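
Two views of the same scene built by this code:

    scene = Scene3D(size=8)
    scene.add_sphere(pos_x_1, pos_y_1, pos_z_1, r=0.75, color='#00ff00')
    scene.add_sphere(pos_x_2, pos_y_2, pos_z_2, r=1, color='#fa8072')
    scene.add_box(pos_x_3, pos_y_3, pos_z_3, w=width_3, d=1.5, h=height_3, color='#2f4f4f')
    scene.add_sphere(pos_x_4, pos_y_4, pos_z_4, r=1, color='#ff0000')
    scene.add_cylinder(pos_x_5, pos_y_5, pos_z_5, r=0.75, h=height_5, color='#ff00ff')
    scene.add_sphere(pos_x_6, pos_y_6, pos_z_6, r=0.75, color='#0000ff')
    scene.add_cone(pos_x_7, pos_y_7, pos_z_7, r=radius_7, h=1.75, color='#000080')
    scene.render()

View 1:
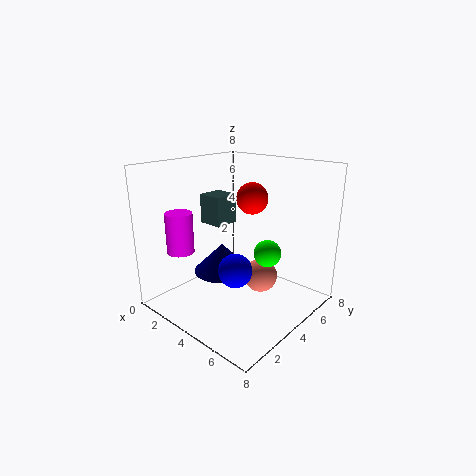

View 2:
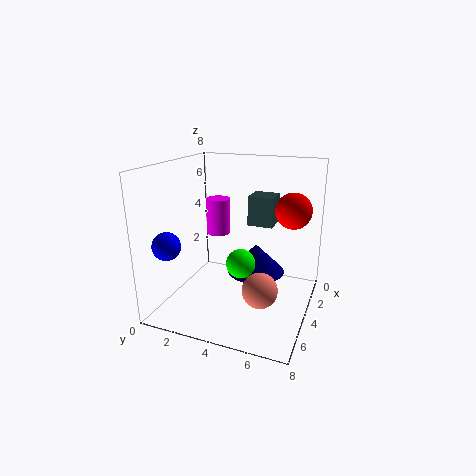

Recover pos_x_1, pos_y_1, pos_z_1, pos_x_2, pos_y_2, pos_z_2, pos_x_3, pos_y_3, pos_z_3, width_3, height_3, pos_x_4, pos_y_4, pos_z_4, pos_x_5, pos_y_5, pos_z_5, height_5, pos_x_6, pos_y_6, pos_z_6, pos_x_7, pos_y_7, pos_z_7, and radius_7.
pos_x_1 = 5.5; pos_y_1 = 4.75; pos_z_1 = 3.25; pos_x_2 = 4.5; pos_y_2 = 5.5; pos_z_2 = 1.25; pos_x_3 = 1; pos_y_3 = 4; pos_z_3 = 4.25; width_3 = 1.5; height_3 = 1.75; pos_x_4 = 2.75; pos_y_4 = 6.75; pos_z_4 = 5.5; pos_x_5 = 1.75; pos_y_5 = 1.75; pos_z_5 = 3.25; height_5 = 2.25; pos_x_6 = 6.5; pos_y_6 = 1; pos_z_6 = 4; pos_x_7 = 2.25; pos_y_7 = 4.5; pos_z_7 = 1.25; radius_7 = 1.75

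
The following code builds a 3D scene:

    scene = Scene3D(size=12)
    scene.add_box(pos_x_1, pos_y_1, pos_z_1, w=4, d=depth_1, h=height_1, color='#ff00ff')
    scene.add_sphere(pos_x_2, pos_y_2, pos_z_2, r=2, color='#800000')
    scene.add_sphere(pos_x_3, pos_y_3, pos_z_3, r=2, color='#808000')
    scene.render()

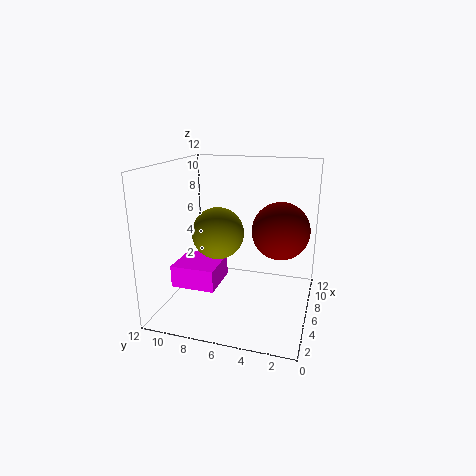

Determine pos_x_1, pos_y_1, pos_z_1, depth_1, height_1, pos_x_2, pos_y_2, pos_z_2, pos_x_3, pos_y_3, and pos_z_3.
pos_x_1 = 5
pos_y_1 = 8
pos_z_1 = 1
depth_1 = 4
height_1 = 2
pos_x_2 = 3
pos_y_2 = 2
pos_z_2 = 8
pos_x_3 = 4
pos_y_3 = 7
pos_z_3 = 7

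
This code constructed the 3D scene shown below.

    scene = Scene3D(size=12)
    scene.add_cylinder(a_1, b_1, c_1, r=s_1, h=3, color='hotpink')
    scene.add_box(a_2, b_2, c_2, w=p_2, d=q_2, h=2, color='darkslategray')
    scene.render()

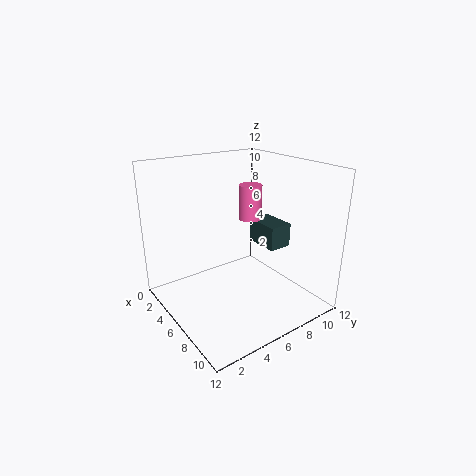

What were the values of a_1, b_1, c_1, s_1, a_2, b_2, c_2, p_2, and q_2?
a_1 = 5; b_1 = 8; c_1 = 7; s_1 = 1; a_2 = 5; b_2 = 8; c_2 = 5; p_2 = 3; q_2 = 2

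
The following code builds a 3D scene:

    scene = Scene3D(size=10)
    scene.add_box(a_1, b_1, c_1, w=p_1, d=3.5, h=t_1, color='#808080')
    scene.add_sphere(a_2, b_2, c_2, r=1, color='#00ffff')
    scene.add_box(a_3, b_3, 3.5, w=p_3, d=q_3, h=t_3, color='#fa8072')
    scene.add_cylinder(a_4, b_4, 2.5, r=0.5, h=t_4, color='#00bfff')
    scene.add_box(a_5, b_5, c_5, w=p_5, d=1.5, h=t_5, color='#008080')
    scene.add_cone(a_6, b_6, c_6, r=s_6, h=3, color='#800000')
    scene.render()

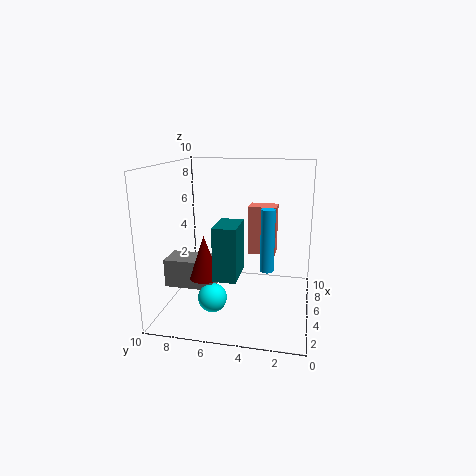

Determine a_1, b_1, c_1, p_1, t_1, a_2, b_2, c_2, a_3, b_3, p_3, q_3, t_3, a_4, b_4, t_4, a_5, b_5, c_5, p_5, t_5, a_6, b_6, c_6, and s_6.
a_1 = 3.5, b_1 = 6.5, c_1 = 1.5, p_1 = 2, t_1 = 2, a_2 = 3.5, b_2 = 6.5, c_2 = 1, a_3 = 6, b_3 = 2.5, p_3 = 1.5, q_3 = 2, t_3 = 3.5, a_4 = 5.5, b_4 = 3, t_4 = 4.5, a_5 = 2, b_5 = 4.5, c_5 = 3, p_5 = 2.5, t_5 = 3.5, a_6 = 3.5, b_6 = 7, c_6 = 2.5, s_6 = 1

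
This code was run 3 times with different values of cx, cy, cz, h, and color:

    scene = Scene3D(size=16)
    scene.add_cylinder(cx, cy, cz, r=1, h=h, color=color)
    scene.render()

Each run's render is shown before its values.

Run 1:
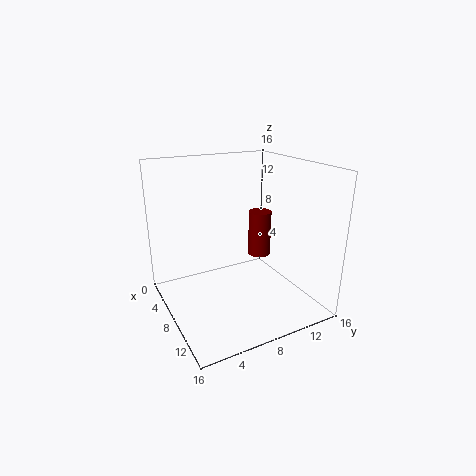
cx = 14; cy = 7; cz = 9; h = 4; color = 'maroon'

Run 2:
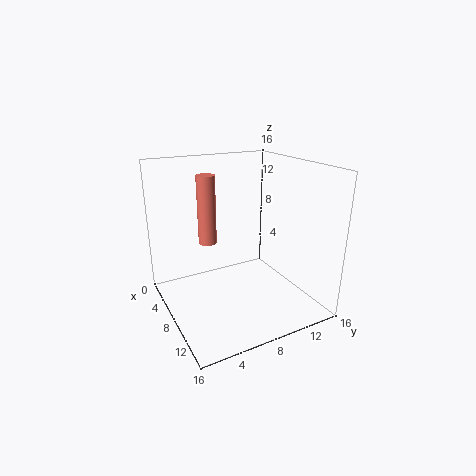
cx = 6.5; cy = 5; cz = 7.5; h = 7.5; color = 'salmon'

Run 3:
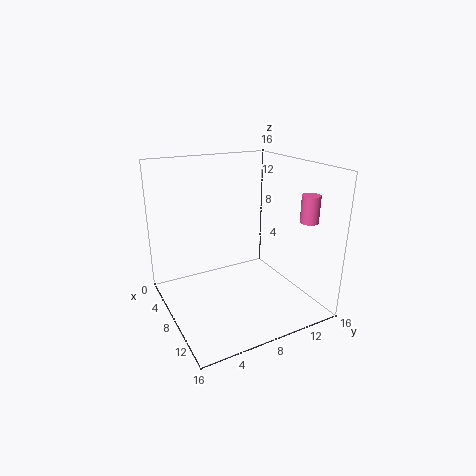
cx = 12; cy = 14.5; cz = 10; h = 3; color = 'hotpink'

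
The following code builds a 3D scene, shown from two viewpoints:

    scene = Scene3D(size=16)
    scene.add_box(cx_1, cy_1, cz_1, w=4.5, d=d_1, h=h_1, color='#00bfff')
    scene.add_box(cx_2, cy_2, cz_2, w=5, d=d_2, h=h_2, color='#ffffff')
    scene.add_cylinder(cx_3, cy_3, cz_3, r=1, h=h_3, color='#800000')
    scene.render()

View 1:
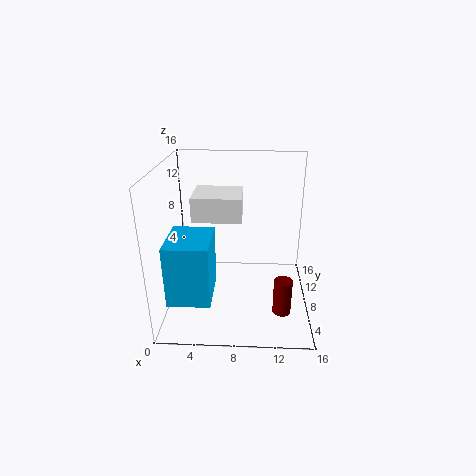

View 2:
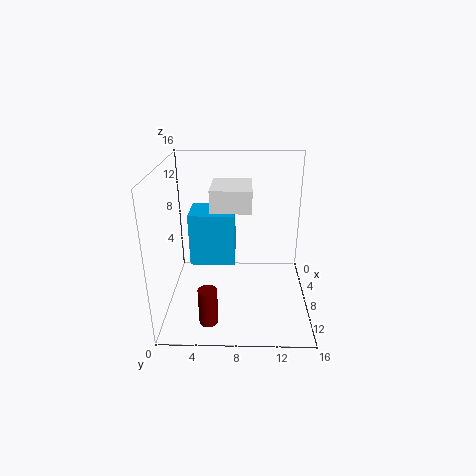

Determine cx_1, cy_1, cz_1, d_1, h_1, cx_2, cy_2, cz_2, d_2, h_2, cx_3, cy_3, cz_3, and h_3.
cx_1 = 1, cy_1 = 2, cz_1 = 3, d_1 = 5.5, h_1 = 6.5, cx_2 = 3.5, cy_2 = 5, cz_2 = 11, d_2 = 4.5, h_2 = 2.5, cx_3 = 13, cy_3 = 5, cz_3 = 0.5, h_3 = 4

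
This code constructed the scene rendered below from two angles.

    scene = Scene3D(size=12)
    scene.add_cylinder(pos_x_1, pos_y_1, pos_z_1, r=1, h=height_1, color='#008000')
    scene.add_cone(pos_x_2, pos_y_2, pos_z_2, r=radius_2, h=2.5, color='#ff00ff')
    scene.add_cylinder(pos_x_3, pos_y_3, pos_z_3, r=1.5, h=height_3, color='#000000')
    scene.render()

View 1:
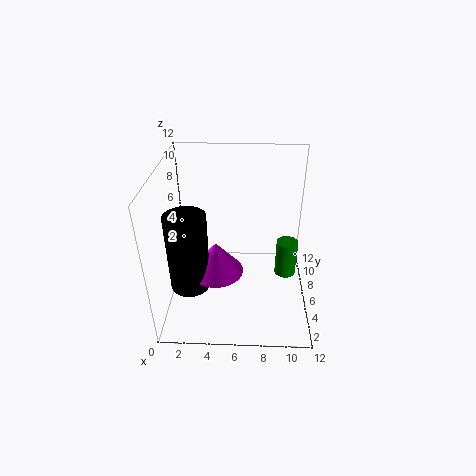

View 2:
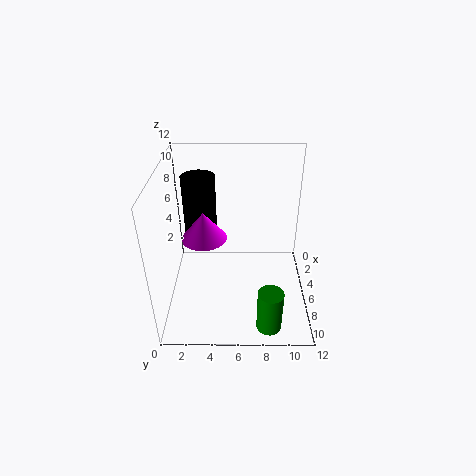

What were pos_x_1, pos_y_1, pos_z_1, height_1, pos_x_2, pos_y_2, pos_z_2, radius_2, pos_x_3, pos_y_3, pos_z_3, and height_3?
pos_x_1 = 10.5, pos_y_1 = 8.5, pos_z_1 = 0.5, height_1 = 3.5, pos_x_2 = 4.5, pos_y_2 = 3, pos_z_2 = 5, radius_2 = 2, pos_x_3 = 2.5, pos_y_3 = 2.5, pos_z_3 = 4, height_3 = 6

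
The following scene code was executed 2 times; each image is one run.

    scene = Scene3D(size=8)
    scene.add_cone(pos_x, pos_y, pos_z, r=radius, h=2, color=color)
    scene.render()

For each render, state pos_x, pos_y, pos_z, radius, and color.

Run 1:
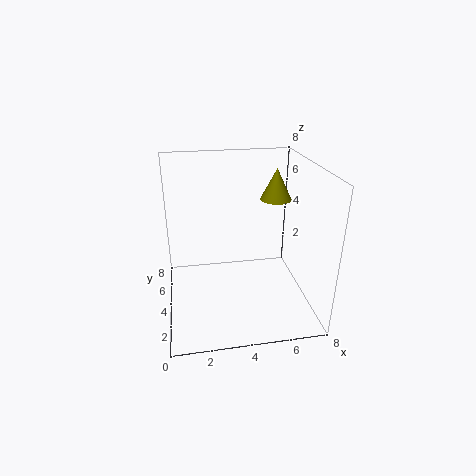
pos_x = 7; pos_y = 7; pos_z = 5; radius = 1; color = 'olive'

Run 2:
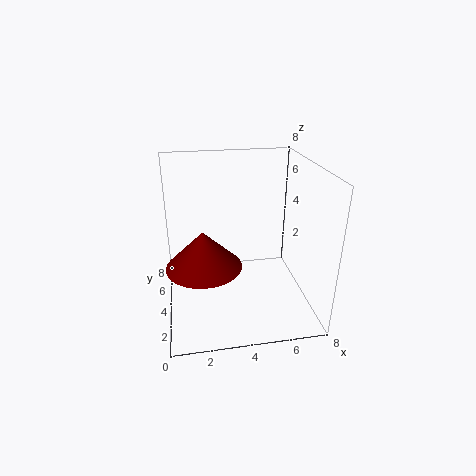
pos_x = 2; pos_y = 3; pos_z = 3; radius = 2; color = 'maroon'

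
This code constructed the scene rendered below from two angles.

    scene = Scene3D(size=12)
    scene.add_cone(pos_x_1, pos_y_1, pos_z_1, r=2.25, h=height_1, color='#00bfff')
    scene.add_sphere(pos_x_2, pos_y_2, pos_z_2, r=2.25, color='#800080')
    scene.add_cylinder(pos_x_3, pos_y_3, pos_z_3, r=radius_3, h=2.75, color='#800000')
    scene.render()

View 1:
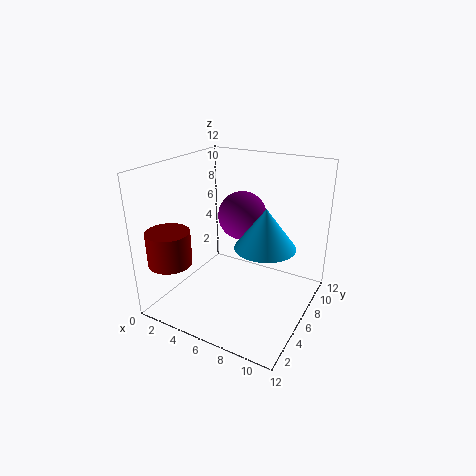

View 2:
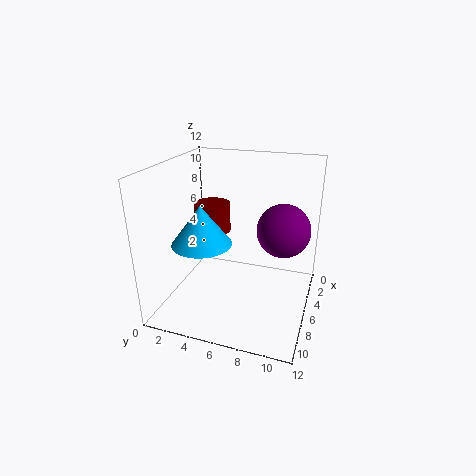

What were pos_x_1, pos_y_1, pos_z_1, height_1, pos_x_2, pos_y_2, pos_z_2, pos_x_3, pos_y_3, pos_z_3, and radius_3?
pos_x_1 = 9.25; pos_y_1 = 4.25; pos_z_1 = 6.75; height_1 = 3; pos_x_2 = 4.5; pos_y_2 = 9.5; pos_z_2 = 6.5; pos_x_3 = 2; pos_y_3 = 2; pos_z_3 = 4.5; radius_3 = 1.75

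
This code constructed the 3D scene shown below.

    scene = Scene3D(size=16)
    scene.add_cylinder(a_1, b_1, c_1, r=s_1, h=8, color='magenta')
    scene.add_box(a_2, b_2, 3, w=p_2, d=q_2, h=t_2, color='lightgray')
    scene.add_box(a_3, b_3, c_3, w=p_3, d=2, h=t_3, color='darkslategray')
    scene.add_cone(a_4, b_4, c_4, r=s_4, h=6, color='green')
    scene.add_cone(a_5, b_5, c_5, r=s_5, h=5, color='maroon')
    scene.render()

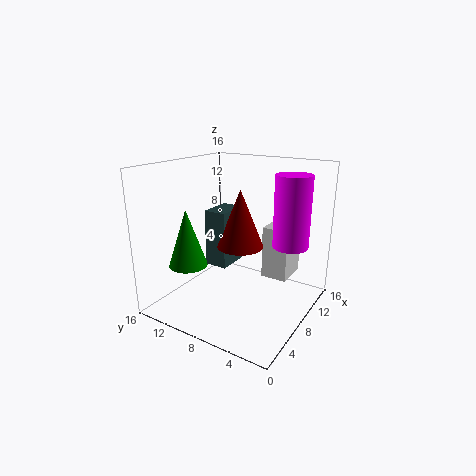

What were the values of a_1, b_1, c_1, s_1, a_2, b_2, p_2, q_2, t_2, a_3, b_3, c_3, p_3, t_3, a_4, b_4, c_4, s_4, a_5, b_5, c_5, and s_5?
a_1 = 11, b_1 = 3, c_1 = 7, s_1 = 2, a_2 = 10, b_2 = 3, p_2 = 4, q_2 = 3, t_2 = 6, a_3 = 1, b_3 = 5, c_3 = 8, p_3 = 3, t_3 = 5, a_4 = 3, b_4 = 11, c_4 = 6, s_4 = 2, a_5 = 2, b_5 = 4, c_5 = 10, s_5 = 2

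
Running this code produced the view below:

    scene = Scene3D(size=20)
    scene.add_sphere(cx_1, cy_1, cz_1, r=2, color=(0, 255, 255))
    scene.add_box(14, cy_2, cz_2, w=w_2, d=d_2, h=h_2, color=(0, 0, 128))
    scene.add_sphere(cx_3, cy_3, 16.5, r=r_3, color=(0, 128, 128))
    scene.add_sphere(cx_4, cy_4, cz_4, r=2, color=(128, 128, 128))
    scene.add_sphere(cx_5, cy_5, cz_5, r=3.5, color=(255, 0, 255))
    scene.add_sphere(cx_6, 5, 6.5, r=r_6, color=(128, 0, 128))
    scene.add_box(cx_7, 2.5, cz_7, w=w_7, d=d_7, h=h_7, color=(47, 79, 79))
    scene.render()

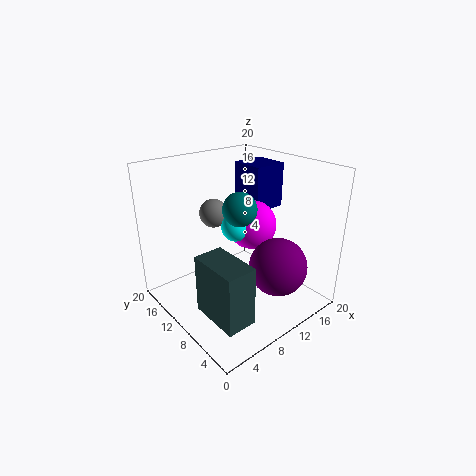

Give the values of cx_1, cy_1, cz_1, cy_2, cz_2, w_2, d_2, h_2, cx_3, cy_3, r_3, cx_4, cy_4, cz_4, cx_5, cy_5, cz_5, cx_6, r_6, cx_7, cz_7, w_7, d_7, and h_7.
cx_1 = 10; cy_1 = 10.5; cz_1 = 11.5; cy_2 = 10.5; cz_2 = 12.5; w_2 = 5; d_2 = 5; h_2 = 6.5; cx_3 = 6.5; cy_3 = 5.5; r_3 = 2; cx_4 = 8.5; cy_4 = 13.5; cz_4 = 13; cx_5 = 13; cy_5 = 10.5; cz_5 = 11; cx_6 = 13; r_6 = 4; cx_7 = 2.5; cz_7 = 2; w_7 = 4; d_7 = 7; h_7 = 8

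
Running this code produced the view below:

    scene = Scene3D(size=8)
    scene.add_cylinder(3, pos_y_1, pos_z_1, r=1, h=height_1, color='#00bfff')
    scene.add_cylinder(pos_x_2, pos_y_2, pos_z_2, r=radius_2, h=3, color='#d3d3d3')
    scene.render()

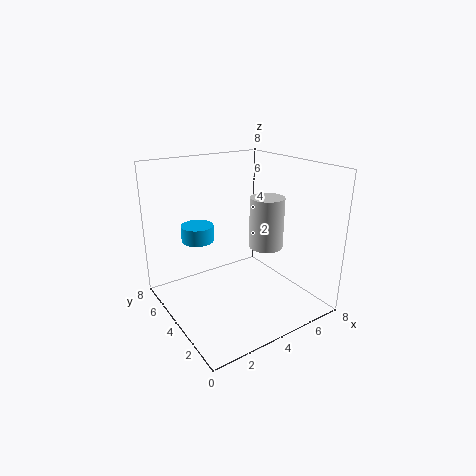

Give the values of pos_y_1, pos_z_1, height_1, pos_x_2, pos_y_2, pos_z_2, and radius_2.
pos_y_1 = 7, pos_z_1 = 3, height_1 = 1, pos_x_2 = 6, pos_y_2 = 4, pos_z_2 = 3, radius_2 = 1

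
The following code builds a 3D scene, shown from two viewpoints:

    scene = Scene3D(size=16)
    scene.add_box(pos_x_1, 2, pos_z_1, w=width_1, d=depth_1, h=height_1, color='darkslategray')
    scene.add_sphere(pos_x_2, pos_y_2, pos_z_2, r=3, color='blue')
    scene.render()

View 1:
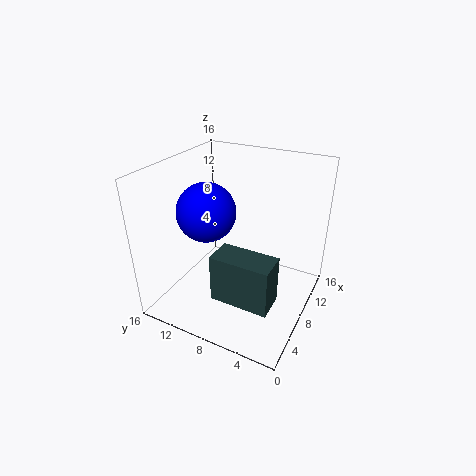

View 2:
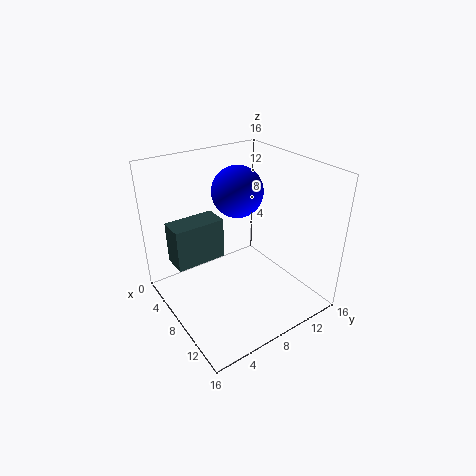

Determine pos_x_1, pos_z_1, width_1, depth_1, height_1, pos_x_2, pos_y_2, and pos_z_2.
pos_x_1 = 2
pos_z_1 = 4
width_1 = 3
depth_1 = 6
height_1 = 5
pos_x_2 = 5
pos_y_2 = 10
pos_z_2 = 12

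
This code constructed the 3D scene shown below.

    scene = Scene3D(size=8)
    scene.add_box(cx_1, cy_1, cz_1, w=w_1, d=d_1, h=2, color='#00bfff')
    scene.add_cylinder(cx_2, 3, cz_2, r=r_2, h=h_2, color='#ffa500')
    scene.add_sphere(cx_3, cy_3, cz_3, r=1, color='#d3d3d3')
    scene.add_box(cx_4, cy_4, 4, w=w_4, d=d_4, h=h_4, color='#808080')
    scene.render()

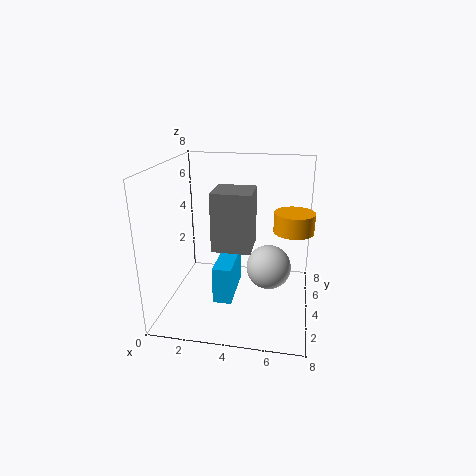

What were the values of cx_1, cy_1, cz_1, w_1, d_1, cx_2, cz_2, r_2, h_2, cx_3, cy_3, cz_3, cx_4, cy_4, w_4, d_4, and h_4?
cx_1 = 3, cy_1 = 2, cz_1 = 1, w_1 = 1, d_1 = 3, cx_2 = 7, cz_2 = 5, r_2 = 1, h_2 = 1, cx_3 = 6, cy_3 = 1, cz_3 = 4, cx_4 = 3, cy_4 = 2, w_4 = 2, d_4 = 2, h_4 = 3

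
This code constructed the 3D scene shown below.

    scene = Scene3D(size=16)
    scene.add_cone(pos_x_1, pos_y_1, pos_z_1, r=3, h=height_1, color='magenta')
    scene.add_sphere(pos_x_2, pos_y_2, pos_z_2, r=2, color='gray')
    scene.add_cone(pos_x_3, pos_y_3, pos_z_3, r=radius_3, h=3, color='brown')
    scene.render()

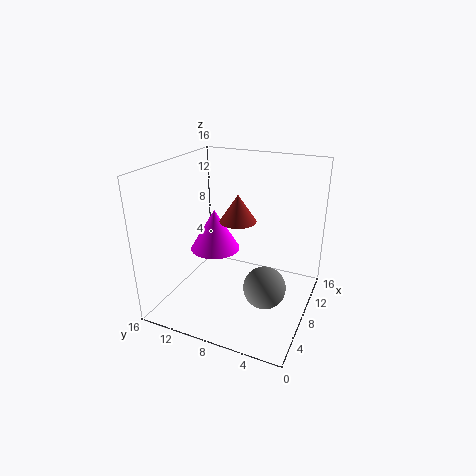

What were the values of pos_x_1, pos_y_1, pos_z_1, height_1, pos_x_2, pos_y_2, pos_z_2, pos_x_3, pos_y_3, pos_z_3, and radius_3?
pos_x_1 = 10; pos_y_1 = 12; pos_z_1 = 5; height_1 = 5; pos_x_2 = 3; pos_y_2 = 3; pos_z_2 = 6; pos_x_3 = 8; pos_y_3 = 8; pos_z_3 = 10; radius_3 = 2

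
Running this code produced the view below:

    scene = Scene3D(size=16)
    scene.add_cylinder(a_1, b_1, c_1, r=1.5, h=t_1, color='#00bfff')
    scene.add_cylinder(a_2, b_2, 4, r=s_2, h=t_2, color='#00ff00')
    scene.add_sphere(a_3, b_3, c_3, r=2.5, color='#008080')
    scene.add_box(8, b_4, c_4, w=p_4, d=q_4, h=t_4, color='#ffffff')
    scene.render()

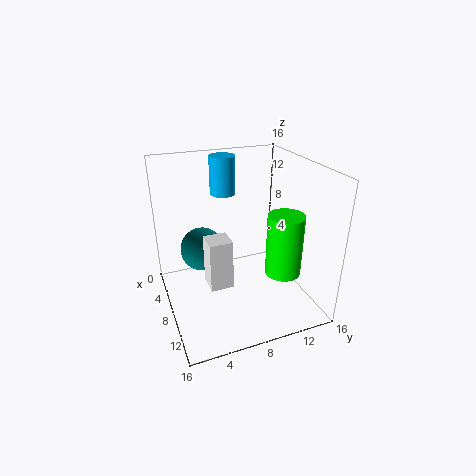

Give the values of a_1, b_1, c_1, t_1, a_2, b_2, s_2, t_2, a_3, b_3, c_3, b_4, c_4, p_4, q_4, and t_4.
a_1 = 3; b_1 = 8; c_1 = 11.5; t_1 = 4.5; a_2 = 10.5; b_2 = 12.5; s_2 = 2; t_2 = 7; a_3 = 5.5; b_3 = 4.5; c_3 = 6; b_4 = 4; c_4 = 3.5; p_4 = 2.5; q_4 = 2.5; t_4 = 5.5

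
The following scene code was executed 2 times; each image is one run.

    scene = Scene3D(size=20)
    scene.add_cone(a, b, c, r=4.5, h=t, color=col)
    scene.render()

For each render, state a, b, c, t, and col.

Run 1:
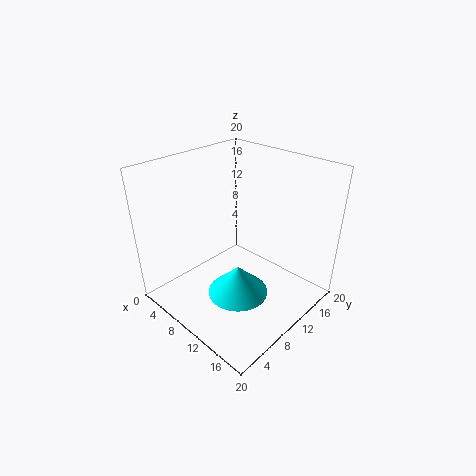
a = 10; b = 10; c = 0.5; t = 4.5; col = 'cyan'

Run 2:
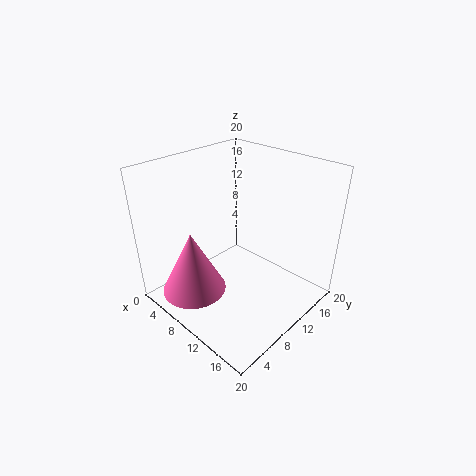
a = 6.5; b = 4.5; c = 2.5; t = 9; col = 'hotpink'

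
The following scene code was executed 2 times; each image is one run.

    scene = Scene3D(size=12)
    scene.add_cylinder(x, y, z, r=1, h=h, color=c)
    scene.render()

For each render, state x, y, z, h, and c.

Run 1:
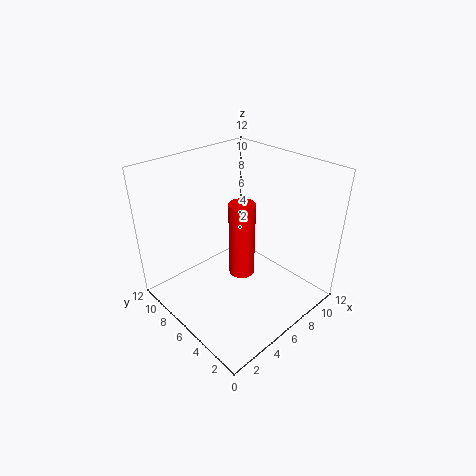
x = 5, y = 4.5, z = 4, h = 6, c = 'red'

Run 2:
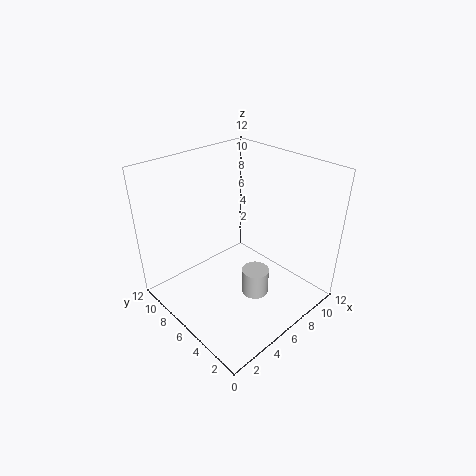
x = 4.5, y = 2.5, z = 3.5, h = 2, c = 'lightgray'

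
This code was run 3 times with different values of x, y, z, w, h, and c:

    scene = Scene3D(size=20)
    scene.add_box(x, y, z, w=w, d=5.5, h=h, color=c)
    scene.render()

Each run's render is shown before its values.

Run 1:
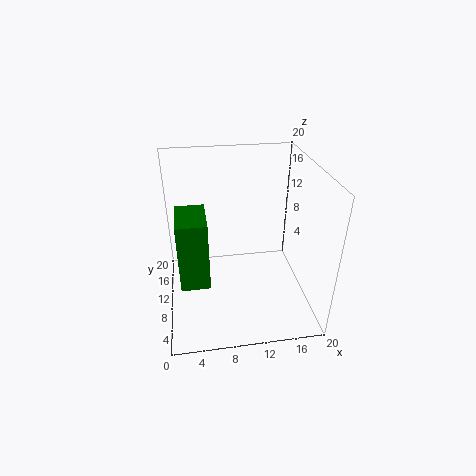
x = 2; y = 2.5; z = 8; w = 3.5; h = 8.5; c = 'green'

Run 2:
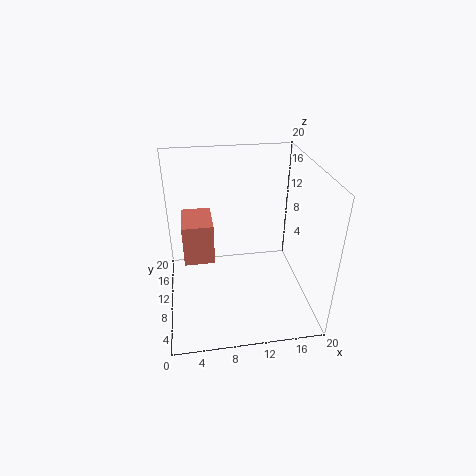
x = 2.5; y = 7.5; z = 8; w = 4; h = 5.5; c = 'salmon'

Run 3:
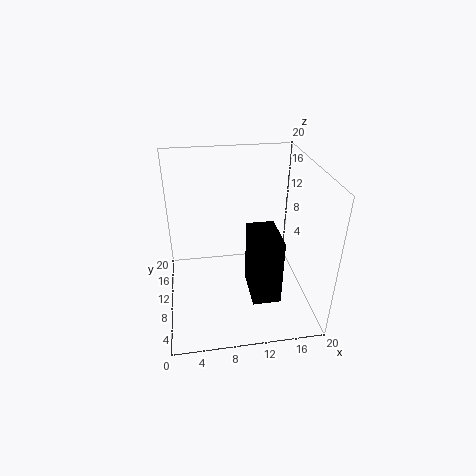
x = 10.5; y = 1.5; z = 5.5; w = 3.5; h = 8.5; c = 'black'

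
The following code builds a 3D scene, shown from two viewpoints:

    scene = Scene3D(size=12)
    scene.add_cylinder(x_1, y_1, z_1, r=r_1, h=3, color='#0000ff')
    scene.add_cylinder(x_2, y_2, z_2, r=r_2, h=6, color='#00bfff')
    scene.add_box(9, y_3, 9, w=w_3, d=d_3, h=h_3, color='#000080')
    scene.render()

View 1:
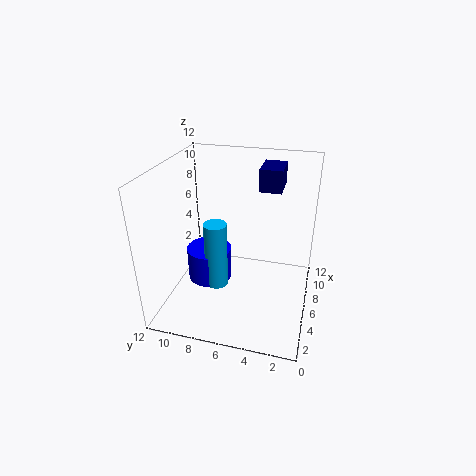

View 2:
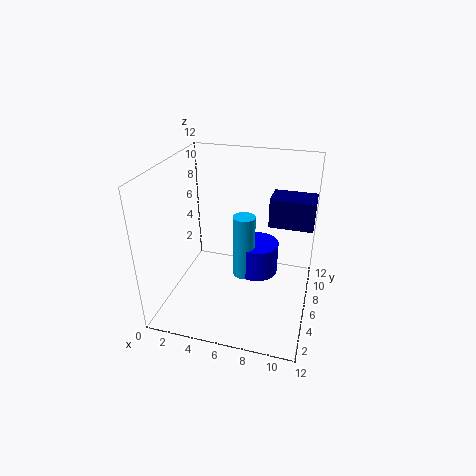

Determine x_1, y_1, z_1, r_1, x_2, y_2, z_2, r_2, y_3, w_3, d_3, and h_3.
x_1 = 7
y_1 = 9
z_1 = 1
r_1 = 2
x_2 = 6
y_2 = 8
z_2 = 1
r_2 = 1
y_3 = 3
w_3 = 3
d_3 = 2
h_3 = 2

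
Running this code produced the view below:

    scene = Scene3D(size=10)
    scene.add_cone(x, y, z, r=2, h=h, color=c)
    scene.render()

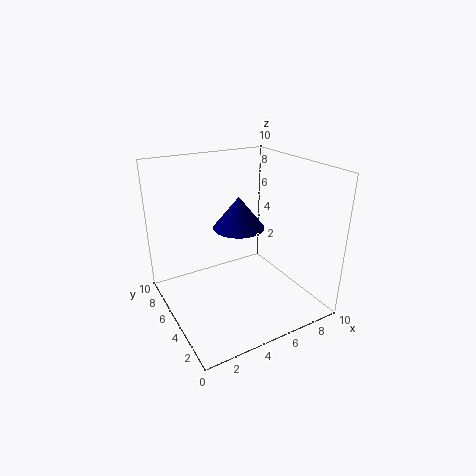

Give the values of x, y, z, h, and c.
x = 6.5, y = 7.5, z = 4.5, h = 2.5, c = 'navy'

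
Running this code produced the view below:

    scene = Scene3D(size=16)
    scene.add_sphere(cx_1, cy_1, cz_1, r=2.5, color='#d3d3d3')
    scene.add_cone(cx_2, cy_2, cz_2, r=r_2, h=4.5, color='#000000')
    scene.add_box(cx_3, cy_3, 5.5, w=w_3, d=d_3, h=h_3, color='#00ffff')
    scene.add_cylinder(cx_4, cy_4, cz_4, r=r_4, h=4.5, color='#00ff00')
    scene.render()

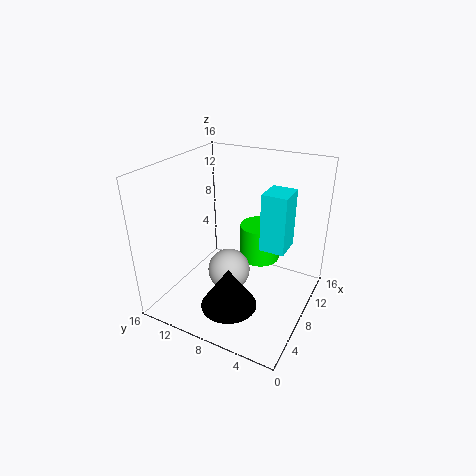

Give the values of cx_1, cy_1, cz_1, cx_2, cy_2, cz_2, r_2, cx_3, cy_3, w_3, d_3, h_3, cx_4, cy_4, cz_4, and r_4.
cx_1 = 8.5, cy_1 = 9.5, cz_1 = 3, cx_2 = 4, cy_2 = 7, cz_2 = 2, r_2 = 3, cx_3 = 10.5, cy_3 = 3.5, w_3 = 3.5, d_3 = 3, h_3 = 7, cx_4 = 13, cy_4 = 7.5, cz_4 = 3, r_4 = 2.5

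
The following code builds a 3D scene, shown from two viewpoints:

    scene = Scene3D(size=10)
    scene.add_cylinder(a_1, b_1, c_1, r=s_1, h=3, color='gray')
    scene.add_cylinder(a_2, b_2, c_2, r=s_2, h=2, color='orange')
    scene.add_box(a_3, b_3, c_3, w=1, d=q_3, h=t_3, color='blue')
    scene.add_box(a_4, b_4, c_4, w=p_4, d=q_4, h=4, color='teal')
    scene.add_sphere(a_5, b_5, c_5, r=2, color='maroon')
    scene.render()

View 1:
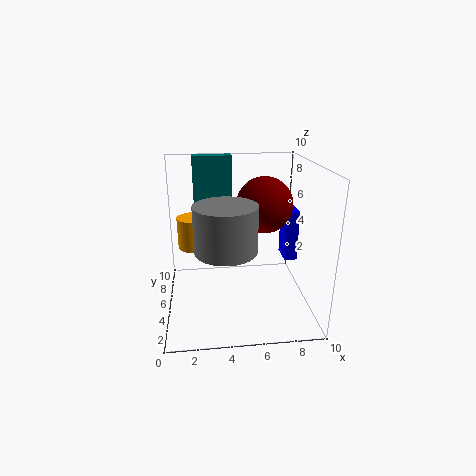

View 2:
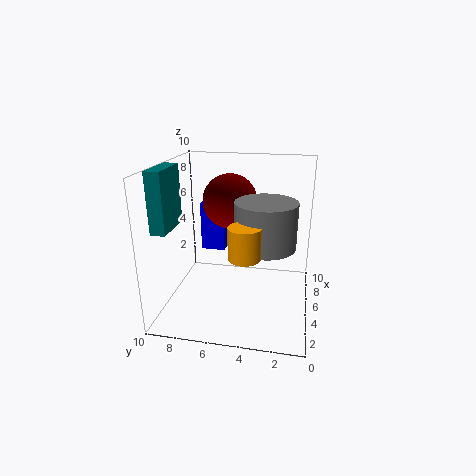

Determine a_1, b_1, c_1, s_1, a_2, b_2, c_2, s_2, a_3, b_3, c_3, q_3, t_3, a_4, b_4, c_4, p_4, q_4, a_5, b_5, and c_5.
a_1 = 4
b_1 = 3
c_1 = 5
s_1 = 2
a_2 = 2
b_2 = 4
c_2 = 5
s_2 = 1
a_3 = 9
b_3 = 7
c_3 = 2
q_3 = 2
t_3 = 4
a_4 = 2
b_4 = 9
c_4 = 6
p_4 = 3
q_4 = 1
a_5 = 7
b_5 = 6
c_5 = 7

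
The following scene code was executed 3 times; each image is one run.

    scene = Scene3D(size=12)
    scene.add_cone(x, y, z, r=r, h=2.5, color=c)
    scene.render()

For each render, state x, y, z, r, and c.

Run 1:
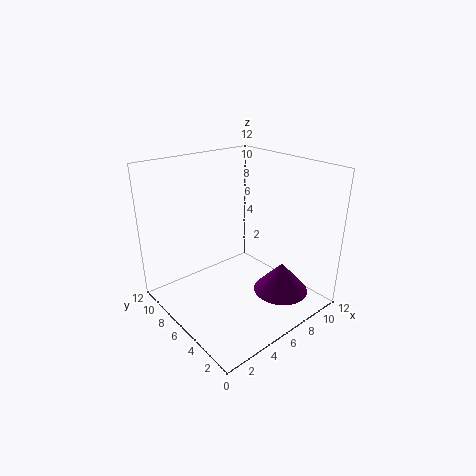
x = 8; y = 2.75; z = 1.75; r = 2.25; c = 'purple'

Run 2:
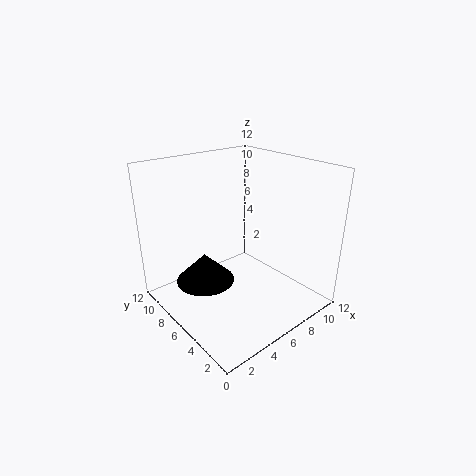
x = 3.75; y = 7.75; z = 2; r = 2.5; c = 'black'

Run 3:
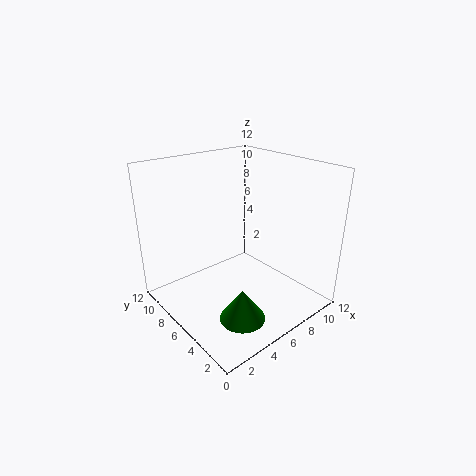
x = 3.5; y = 2.5; z = 1.25; r = 1.75; c = 'green'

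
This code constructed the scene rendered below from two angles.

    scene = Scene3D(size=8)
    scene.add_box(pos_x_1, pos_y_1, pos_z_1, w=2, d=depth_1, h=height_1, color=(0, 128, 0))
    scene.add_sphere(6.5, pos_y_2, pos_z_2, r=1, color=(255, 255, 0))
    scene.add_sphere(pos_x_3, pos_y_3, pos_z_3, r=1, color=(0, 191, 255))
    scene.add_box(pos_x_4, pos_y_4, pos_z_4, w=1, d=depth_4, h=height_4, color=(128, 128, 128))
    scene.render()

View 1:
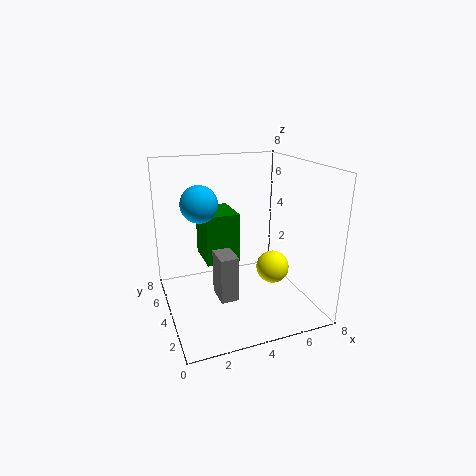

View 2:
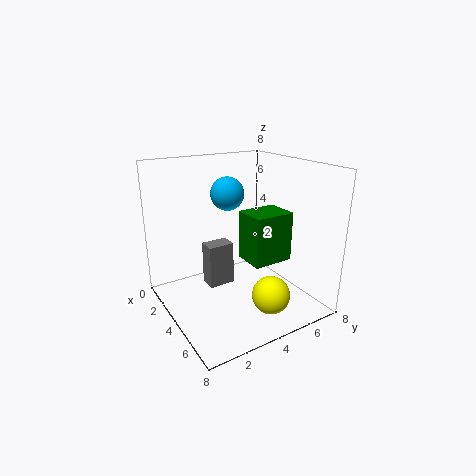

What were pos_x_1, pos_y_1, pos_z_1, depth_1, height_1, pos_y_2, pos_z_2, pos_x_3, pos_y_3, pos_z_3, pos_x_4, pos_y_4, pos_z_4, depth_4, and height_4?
pos_x_1 = 2.5; pos_y_1 = 5; pos_z_1 = 2; depth_1 = 2.5; height_1 = 3; pos_y_2 = 4.5; pos_z_2 = 1.5; pos_x_3 = 2; pos_y_3 = 4.5; pos_z_3 = 6; pos_x_4 = 2.5; pos_y_4 = 2.5; pos_z_4 = 1; depth_4 = 1.5; height_4 = 2.5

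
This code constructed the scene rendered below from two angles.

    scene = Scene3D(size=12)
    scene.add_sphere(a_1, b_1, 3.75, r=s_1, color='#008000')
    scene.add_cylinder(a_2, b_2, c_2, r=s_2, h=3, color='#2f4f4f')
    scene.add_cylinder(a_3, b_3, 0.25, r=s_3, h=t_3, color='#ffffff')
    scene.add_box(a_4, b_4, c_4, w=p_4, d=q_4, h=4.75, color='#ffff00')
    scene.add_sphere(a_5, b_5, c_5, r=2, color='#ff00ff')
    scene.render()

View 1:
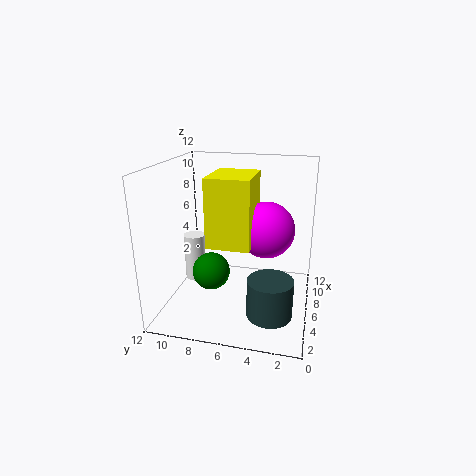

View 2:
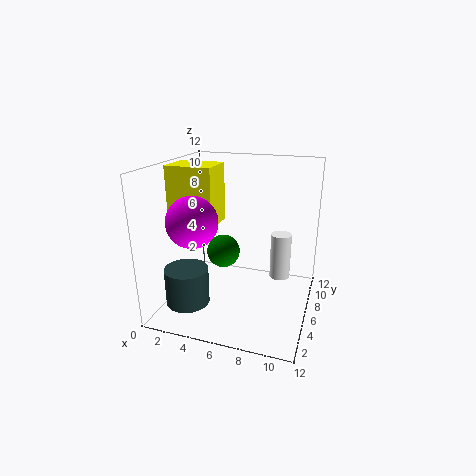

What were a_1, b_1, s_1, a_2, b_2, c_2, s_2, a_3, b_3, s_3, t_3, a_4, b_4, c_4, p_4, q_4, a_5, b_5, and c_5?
a_1 = 4; b_1 = 7.75; s_1 = 1.5; a_2 = 2.75; b_2 = 2.75; c_2 = 1.25; s_2 = 1.75; a_3 = 8.75; b_3 = 11; s_3 = 1; t_3 = 4.5; a_4 = 0.75; b_4 = 4; c_4 = 7.25; p_4 = 3.75; q_4 = 3; a_5 = 3.25; b_5 = 3.25; c_5 = 8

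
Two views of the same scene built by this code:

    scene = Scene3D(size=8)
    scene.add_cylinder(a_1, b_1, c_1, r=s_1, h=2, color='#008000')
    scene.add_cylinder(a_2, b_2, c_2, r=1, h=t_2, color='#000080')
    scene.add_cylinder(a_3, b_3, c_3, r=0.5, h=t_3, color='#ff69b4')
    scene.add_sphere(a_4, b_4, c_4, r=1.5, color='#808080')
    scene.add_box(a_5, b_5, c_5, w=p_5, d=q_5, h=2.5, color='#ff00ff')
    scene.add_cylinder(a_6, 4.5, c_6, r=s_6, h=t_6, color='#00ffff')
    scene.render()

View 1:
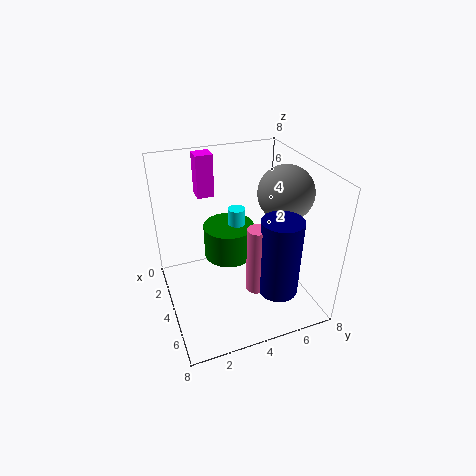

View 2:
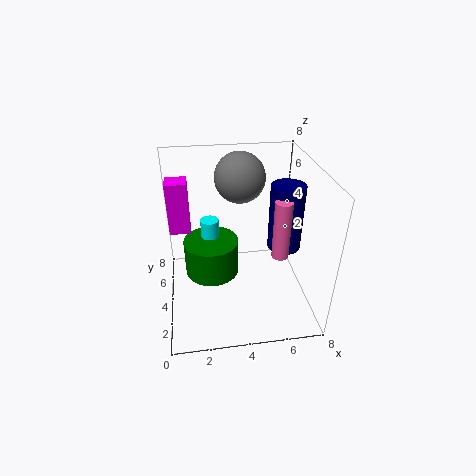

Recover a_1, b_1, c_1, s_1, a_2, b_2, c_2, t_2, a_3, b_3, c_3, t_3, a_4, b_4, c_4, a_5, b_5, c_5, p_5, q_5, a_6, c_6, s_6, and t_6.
a_1 = 2.5; b_1 = 4; c_1 = 2; s_1 = 1.5; a_2 = 7; b_2 = 5; c_2 = 2.5; t_2 = 4; a_3 = 6.5; b_3 = 4; c_3 = 2.5; t_3 = 3.5; a_4 = 4.5; b_4 = 6.5; c_4 = 6.5; a_5 = 0.5; b_5 = 2.5; c_5 = 5.5; p_5 = 1; q_5 = 1; a_6 = 2.5; c_6 = 3; s_6 = 0.5; t_6 = 2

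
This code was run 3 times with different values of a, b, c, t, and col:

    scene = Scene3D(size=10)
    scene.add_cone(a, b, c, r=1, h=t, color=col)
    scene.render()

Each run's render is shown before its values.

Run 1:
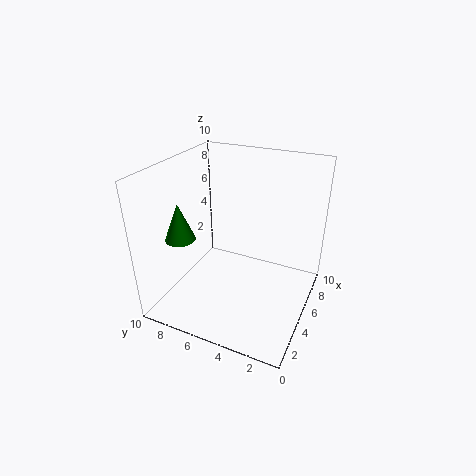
a = 2.5; b = 8; c = 5.5; t = 2.5; col = 'green'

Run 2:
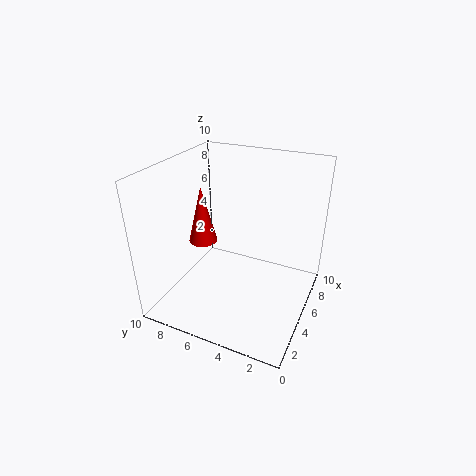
a = 4.5; b = 7.5; c = 4.5; t = 4; col = 'red'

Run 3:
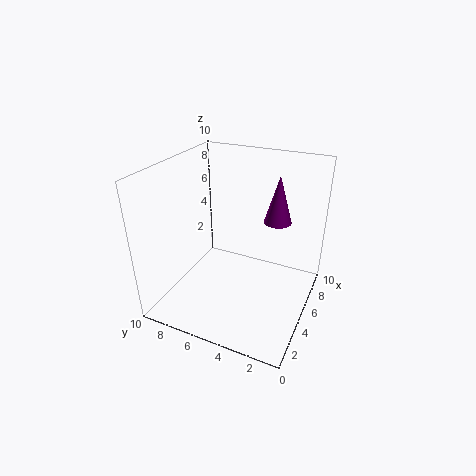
a = 7.5; b = 3; c = 5.5; t = 3.5; col = 'purple'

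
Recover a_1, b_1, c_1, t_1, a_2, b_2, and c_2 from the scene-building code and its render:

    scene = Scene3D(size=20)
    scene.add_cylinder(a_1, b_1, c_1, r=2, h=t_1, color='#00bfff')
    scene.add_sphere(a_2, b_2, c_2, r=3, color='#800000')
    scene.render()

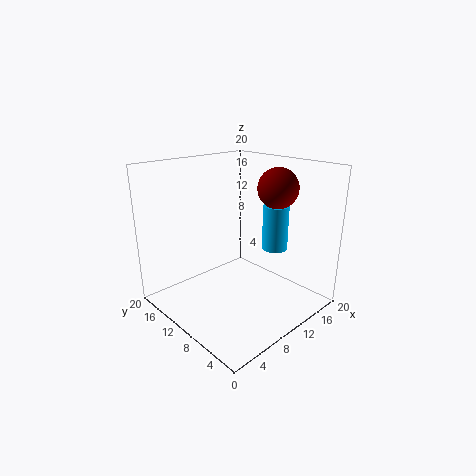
a_1 = 18; b_1 = 10; c_1 = 6; t_1 = 7; a_2 = 17; b_2 = 9; c_2 = 16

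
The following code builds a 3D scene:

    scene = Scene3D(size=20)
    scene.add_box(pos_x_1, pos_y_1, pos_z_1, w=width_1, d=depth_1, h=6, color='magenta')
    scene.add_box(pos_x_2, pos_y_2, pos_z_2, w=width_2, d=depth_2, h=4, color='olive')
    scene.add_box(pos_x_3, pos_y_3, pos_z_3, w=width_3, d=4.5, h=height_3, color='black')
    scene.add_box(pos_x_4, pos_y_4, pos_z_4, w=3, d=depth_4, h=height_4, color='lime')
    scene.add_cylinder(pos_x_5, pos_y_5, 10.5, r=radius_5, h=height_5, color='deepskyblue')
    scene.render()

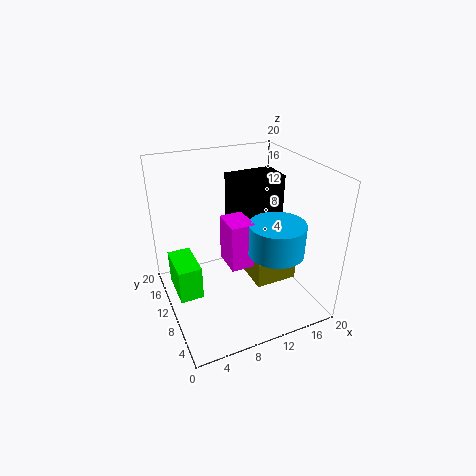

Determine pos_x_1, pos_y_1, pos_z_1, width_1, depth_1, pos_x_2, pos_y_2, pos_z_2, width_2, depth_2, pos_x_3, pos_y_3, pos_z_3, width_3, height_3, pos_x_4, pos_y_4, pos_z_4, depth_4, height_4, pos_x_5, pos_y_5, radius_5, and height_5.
pos_x_1 = 7, pos_y_1 = 5, pos_z_1 = 8.5, width_1 = 3, depth_1 = 4, pos_x_2 = 13, pos_y_2 = 9, pos_z_2 = 1, width_2 = 6.5, depth_2 = 5.5, pos_x_3 = 10, pos_y_3 = 10, pos_z_3 = 10, width_3 = 7, height_3 = 8, pos_x_4 = 0.5, pos_y_4 = 6.5, pos_z_4 = 4.5, depth_4 = 5.5, height_4 = 4.5, pos_x_5 = 12.5, pos_y_5 = 4, radius_5 = 3.5, height_5 = 4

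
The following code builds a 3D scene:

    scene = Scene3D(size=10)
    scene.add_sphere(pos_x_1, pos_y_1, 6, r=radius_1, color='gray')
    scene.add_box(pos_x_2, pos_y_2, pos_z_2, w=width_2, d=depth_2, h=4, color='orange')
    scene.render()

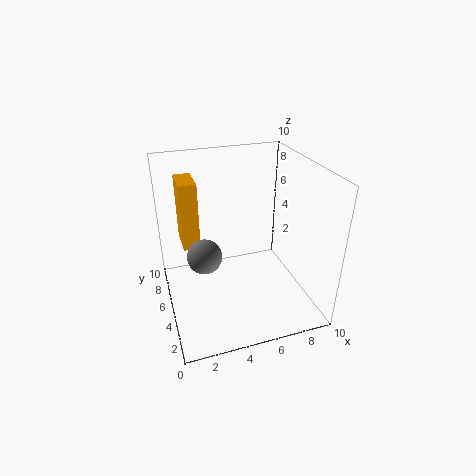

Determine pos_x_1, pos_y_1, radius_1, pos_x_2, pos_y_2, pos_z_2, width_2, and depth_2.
pos_x_1 = 2
pos_y_1 = 2
radius_1 = 1
pos_x_2 = 1
pos_y_2 = 3
pos_z_2 = 6
width_2 = 1
depth_2 = 2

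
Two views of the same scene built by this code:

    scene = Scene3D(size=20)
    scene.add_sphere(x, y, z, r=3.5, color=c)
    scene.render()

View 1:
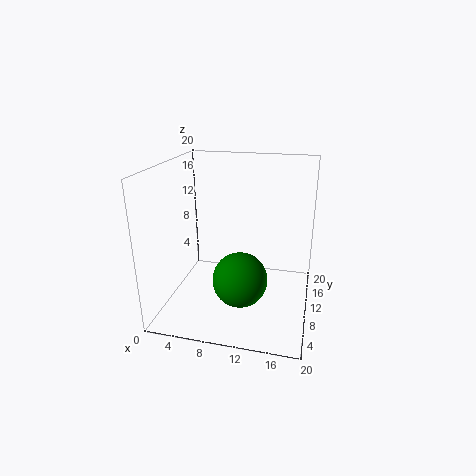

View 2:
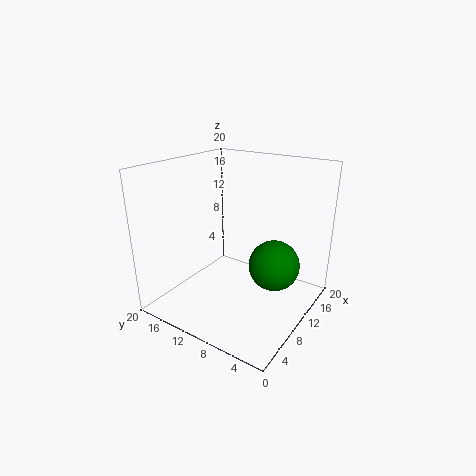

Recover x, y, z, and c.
x = 11.5, y = 5, z = 6.5, c = 'green'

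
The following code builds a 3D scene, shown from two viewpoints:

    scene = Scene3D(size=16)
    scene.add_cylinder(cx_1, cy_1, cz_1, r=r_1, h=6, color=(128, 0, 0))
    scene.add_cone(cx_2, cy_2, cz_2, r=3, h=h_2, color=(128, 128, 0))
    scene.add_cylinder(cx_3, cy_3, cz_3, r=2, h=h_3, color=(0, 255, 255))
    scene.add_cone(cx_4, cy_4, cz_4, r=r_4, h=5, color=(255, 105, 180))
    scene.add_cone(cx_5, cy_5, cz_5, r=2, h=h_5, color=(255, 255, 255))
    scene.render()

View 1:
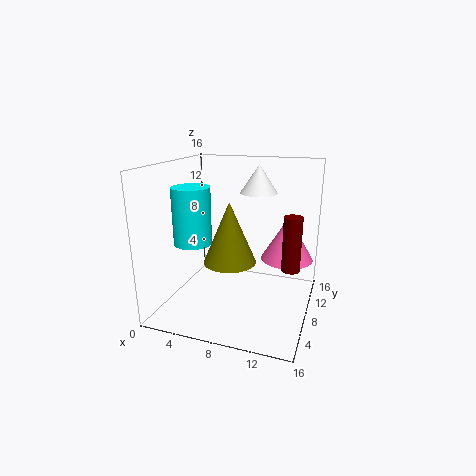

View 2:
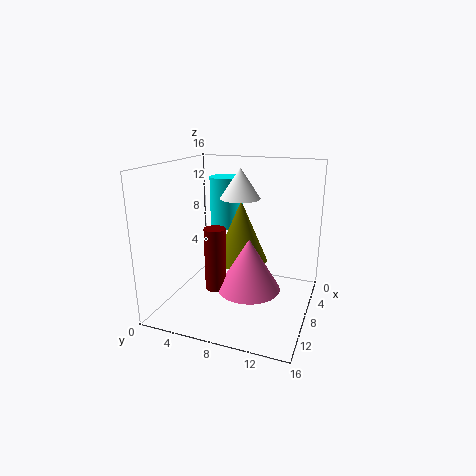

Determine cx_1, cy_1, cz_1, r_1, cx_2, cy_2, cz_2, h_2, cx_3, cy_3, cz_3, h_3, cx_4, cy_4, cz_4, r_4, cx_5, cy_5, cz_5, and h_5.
cx_1 = 14
cy_1 = 8
cz_1 = 5
r_1 = 1
cx_2 = 7
cy_2 = 8
cz_2 = 5
h_2 = 7
cx_3 = 4
cy_3 = 5
cz_3 = 8
h_3 = 6
cx_4 = 13
cy_4 = 11
cz_4 = 5
r_4 = 3
cx_5 = 10
cy_5 = 9
cz_5 = 13
h_5 = 3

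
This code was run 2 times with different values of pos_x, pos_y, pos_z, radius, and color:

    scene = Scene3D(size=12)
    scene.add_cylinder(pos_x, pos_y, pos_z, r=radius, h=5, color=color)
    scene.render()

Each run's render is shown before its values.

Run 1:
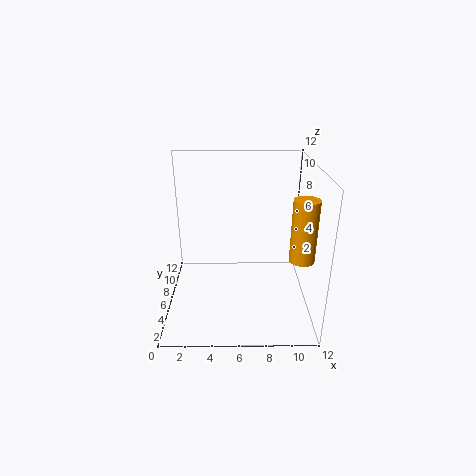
pos_x = 11, pos_y = 4, pos_z = 5, radius = 1, color = 'orange'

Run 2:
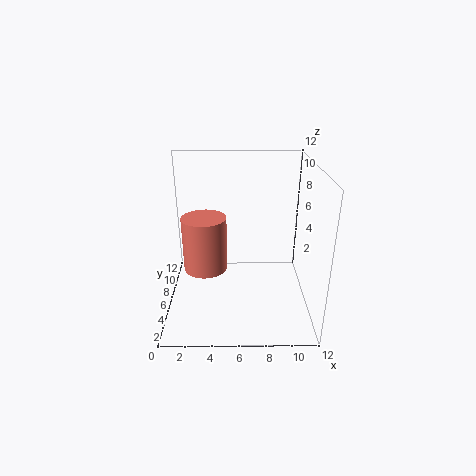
pos_x = 3, pos_y = 8, pos_z = 2, radius = 2, color = 'salmon'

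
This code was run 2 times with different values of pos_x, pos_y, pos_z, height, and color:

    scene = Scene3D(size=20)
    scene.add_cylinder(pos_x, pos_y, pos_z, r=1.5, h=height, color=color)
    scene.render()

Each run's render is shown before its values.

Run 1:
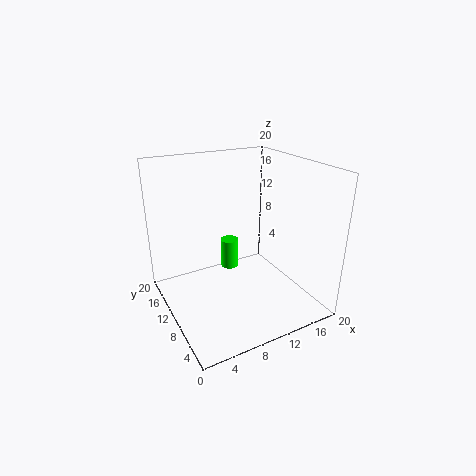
pos_x = 13
pos_y = 18.5
pos_z = 0.5
height = 5
color = 'lime'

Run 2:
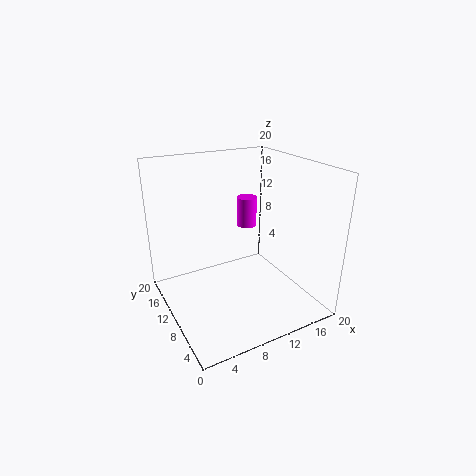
pos_x = 14
pos_y = 14.5
pos_z = 9.5
height = 4.5
color = 'magenta'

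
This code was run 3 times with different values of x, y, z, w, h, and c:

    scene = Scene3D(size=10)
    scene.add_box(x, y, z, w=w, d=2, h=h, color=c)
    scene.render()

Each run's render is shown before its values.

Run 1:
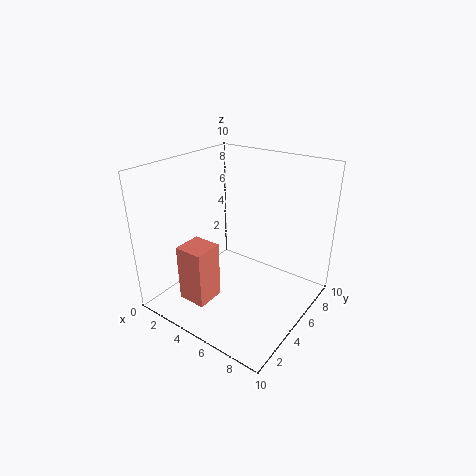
x = 2.5, y = 1.5, z = 1, w = 2, h = 4, c = 'salmon'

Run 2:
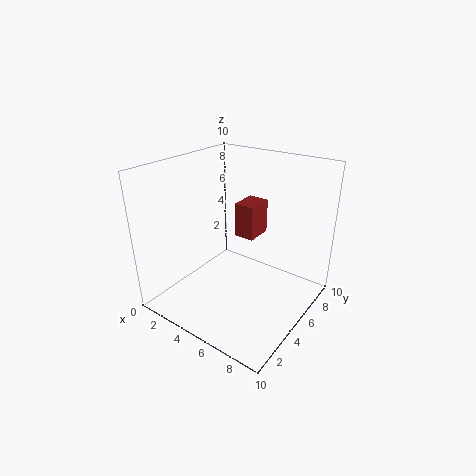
x = 4, y = 6, z = 4.5, w = 1.5, h = 2.5, c = 'brown'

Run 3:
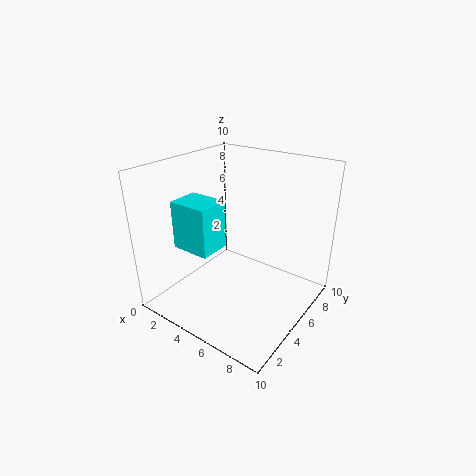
x = 3, y = 1, z = 5.5, w = 2.5, h = 3, c = 'cyan'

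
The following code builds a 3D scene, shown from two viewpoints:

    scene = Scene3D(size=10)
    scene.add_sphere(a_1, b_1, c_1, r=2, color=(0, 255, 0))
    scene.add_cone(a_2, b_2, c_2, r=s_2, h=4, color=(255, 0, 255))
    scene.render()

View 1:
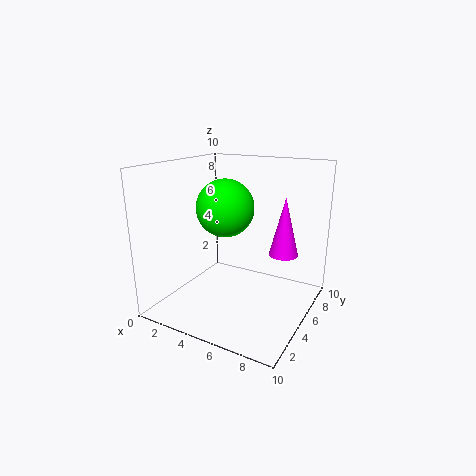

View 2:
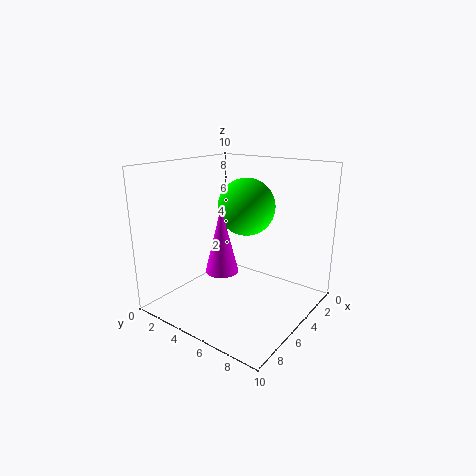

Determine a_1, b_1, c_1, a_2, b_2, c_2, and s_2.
a_1 = 4, b_1 = 5, c_1 = 7, a_2 = 8, b_2 = 6, c_2 = 4, s_2 = 1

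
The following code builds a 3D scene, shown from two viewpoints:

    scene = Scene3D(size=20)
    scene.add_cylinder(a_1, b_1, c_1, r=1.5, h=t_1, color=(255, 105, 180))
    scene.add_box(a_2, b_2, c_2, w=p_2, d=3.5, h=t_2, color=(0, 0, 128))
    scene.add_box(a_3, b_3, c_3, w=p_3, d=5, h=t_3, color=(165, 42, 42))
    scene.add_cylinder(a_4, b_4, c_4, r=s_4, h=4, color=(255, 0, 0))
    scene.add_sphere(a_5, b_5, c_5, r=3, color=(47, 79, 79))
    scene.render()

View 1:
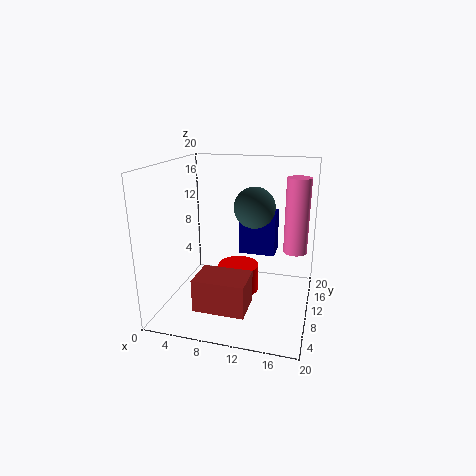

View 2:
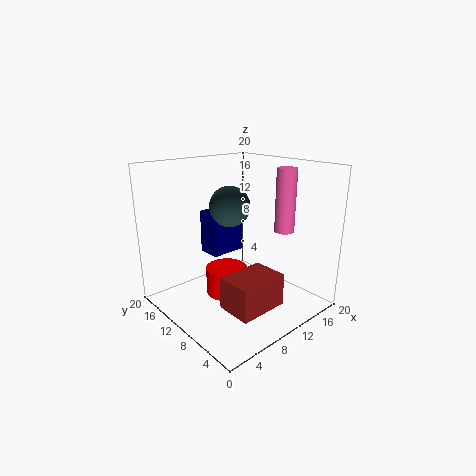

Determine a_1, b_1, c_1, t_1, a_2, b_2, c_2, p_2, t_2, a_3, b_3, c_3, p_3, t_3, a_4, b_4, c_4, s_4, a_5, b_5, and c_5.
a_1 = 18, b_1 = 8.5, c_1 = 9.5, t_1 = 9.5, a_2 = 9, b_2 = 14, c_2 = 6, p_2 = 5.5, t_2 = 6.5, a_3 = 5.5, b_3 = 3.5, c_3 = 1.5, p_3 = 7, t_3 = 4.5, a_4 = 9.5, b_4 = 12, c_4 = 1, s_4 = 3, a_5 = 11.5, b_5 = 13.5, c_5 = 13.5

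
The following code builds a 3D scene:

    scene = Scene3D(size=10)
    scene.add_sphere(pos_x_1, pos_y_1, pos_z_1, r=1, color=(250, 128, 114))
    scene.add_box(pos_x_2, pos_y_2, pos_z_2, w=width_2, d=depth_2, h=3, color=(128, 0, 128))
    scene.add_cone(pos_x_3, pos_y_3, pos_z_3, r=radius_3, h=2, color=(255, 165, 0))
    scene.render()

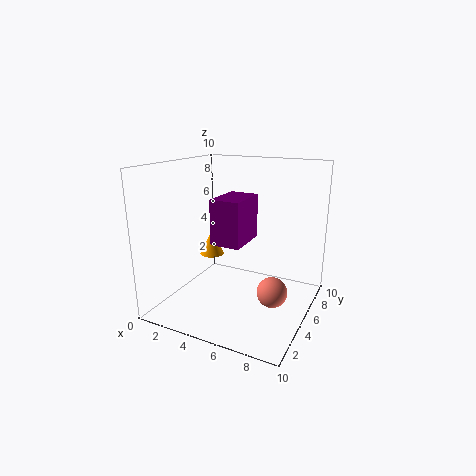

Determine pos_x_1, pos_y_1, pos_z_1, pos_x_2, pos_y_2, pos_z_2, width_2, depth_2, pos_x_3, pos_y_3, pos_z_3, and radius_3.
pos_x_1 = 8
pos_y_1 = 4
pos_z_1 = 2
pos_x_2 = 4
pos_y_2 = 3
pos_z_2 = 5
width_2 = 2
depth_2 = 3
pos_x_3 = 1
pos_y_3 = 8
pos_z_3 = 2
radius_3 = 1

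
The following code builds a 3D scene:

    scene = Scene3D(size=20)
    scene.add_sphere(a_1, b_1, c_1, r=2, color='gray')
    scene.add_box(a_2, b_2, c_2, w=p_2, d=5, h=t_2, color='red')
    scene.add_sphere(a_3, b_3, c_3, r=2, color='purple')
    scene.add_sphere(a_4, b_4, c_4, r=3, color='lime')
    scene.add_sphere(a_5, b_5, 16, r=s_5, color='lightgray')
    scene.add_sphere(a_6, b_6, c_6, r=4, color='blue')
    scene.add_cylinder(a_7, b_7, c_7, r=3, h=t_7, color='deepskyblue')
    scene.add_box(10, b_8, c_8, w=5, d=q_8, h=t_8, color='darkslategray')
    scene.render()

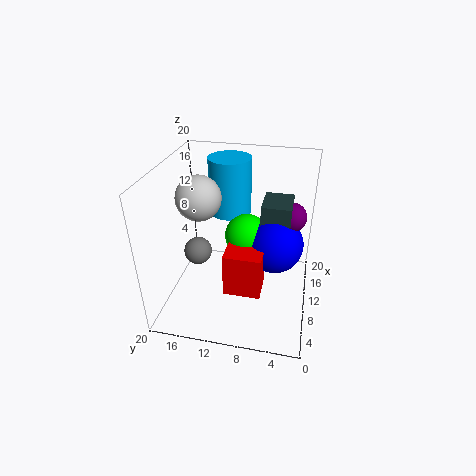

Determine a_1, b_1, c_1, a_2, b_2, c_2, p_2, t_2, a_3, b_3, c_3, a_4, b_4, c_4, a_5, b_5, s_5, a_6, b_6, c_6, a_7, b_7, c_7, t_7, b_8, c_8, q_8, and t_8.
a_1 = 10
b_1 = 16
c_1 = 7
a_2 = 5
b_2 = 6
c_2 = 4
p_2 = 4
t_2 = 6
a_3 = 12
b_3 = 3
c_3 = 13
a_4 = 11
b_4 = 9
c_4 = 10
a_5 = 9
b_5 = 15
s_5 = 3
a_6 = 11
b_6 = 5
c_6 = 9
a_7 = 14
b_7 = 12
c_7 = 12
t_7 = 8
b_8 = 3
c_8 = 7
q_8 = 4
t_8 = 8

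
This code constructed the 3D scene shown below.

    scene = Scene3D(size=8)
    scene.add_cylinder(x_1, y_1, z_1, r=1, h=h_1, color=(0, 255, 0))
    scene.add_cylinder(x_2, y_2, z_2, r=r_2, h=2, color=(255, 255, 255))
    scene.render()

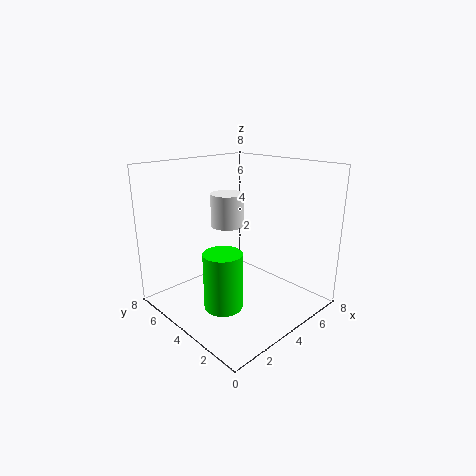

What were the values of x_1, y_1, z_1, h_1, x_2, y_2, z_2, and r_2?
x_1 = 2, y_1 = 3, z_1 = 1, h_1 = 3, x_2 = 5, y_2 = 6, z_2 = 4, r_2 = 1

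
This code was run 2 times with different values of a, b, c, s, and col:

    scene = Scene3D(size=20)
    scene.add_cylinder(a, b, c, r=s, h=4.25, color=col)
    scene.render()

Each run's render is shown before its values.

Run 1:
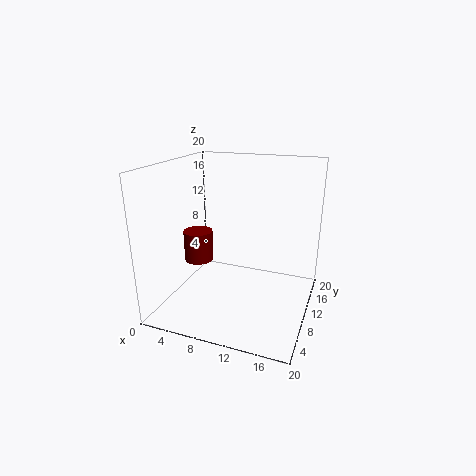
a = 4.75, b = 8.25, c = 6.75, s = 2, col = 'maroon'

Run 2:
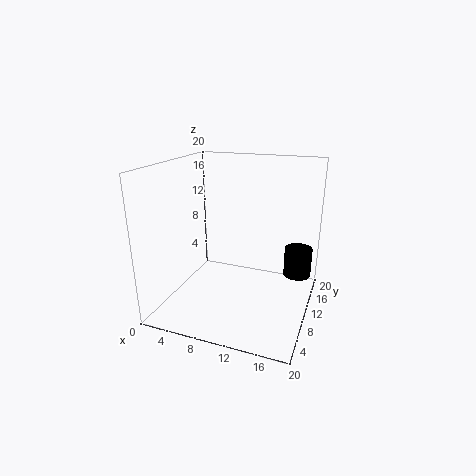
a = 17.75, b = 14.5, c = 3.5, s = 2, col = 'black'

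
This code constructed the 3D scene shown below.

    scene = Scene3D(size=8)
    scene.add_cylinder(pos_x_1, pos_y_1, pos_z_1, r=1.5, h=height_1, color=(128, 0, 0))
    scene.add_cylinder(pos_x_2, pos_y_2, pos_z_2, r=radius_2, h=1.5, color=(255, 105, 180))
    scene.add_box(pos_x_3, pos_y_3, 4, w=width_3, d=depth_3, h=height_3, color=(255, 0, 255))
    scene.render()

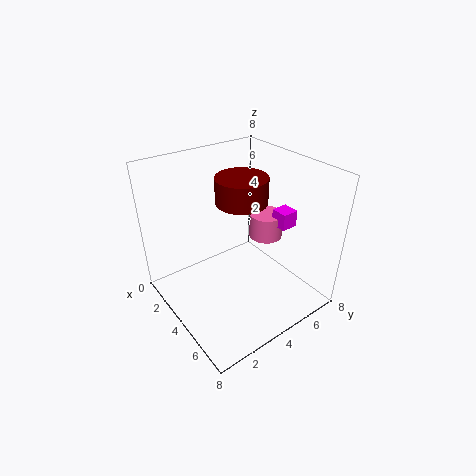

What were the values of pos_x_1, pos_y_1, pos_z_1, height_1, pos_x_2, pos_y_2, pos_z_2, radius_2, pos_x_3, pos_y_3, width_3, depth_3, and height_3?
pos_x_1 = 3; pos_y_1 = 5; pos_z_1 = 5.5; height_1 = 1.5; pos_x_2 = 3.5; pos_y_2 = 6.5; pos_z_2 = 3; radius_2 = 1; pos_x_3 = 4; pos_y_3 = 6.5; width_3 = 1; depth_3 = 1; height_3 = 1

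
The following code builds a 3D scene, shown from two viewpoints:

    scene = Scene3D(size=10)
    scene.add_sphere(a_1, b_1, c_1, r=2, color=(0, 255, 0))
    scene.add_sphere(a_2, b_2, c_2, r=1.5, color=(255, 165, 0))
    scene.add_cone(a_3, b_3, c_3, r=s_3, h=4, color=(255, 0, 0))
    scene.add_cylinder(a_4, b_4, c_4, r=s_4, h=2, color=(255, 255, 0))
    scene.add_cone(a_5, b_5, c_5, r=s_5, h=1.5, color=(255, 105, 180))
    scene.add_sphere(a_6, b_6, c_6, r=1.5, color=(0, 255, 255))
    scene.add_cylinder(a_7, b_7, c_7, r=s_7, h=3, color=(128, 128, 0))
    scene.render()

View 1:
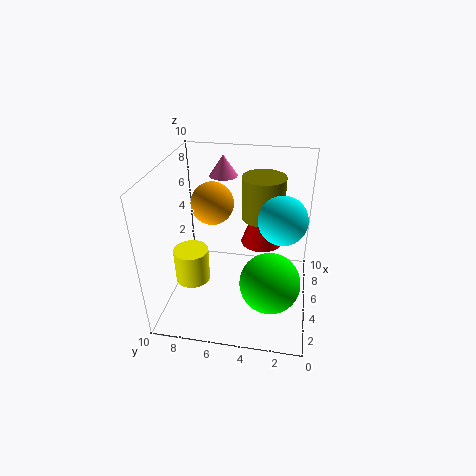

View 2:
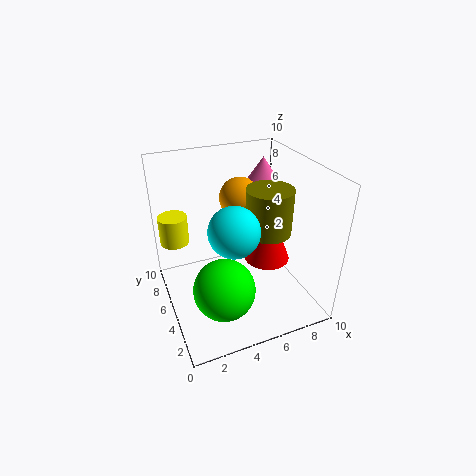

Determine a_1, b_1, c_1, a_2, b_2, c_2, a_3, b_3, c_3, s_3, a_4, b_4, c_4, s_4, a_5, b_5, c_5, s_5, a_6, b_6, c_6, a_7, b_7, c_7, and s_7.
a_1 = 3; b_1 = 2.5; c_1 = 3; a_2 = 6; b_2 = 7; c_2 = 7; a_3 = 6.5; b_3 = 3.5; c_3 = 4; s_3 = 1.5; a_4 = 1; b_4 = 7; c_4 = 4.5; s_4 = 1; a_5 = 7.5; b_5 = 6.5; c_5 = 8.5; s_5 = 1; a_6 = 3.5; b_6 = 2; c_6 = 7.5; a_7 = 6.5; b_7 = 3.5; c_7 = 6; s_7 = 1.5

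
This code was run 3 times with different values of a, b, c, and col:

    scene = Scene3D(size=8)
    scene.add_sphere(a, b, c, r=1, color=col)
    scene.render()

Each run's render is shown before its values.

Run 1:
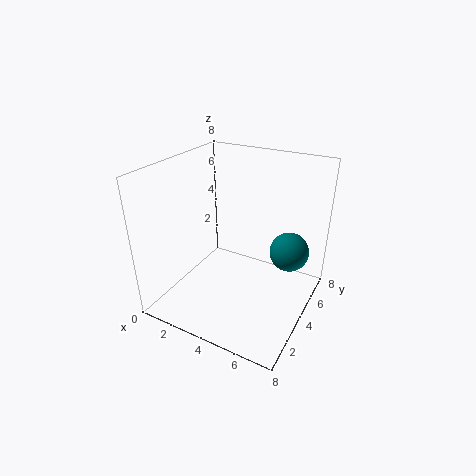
a = 7, b = 4, c = 4, col = 'teal'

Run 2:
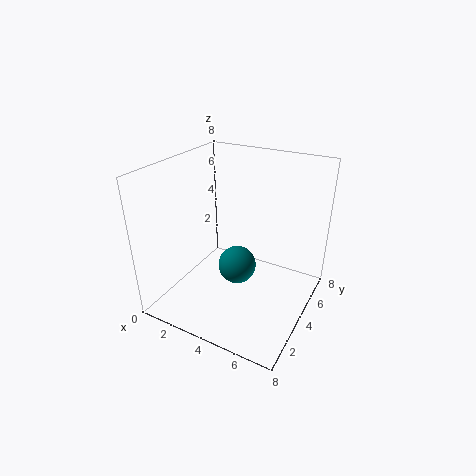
a = 4.5, b = 3, c = 3, col = 'teal'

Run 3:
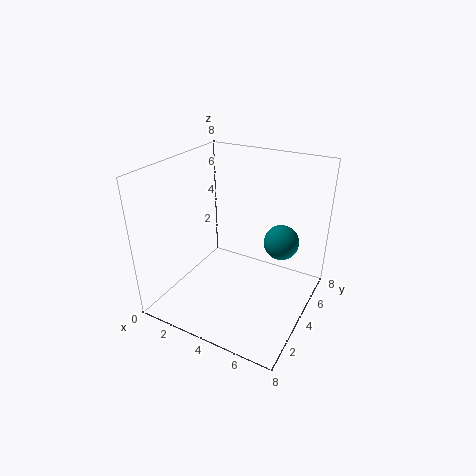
a = 6, b = 5.5, c = 3.5, col = 'teal'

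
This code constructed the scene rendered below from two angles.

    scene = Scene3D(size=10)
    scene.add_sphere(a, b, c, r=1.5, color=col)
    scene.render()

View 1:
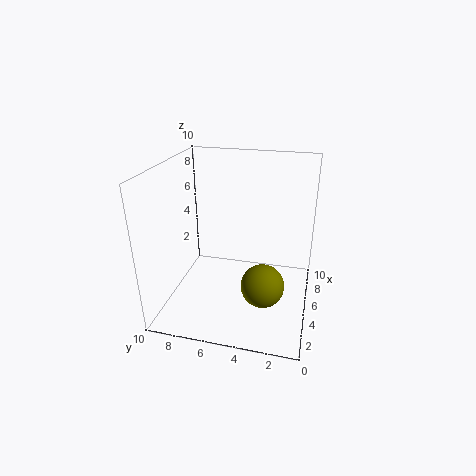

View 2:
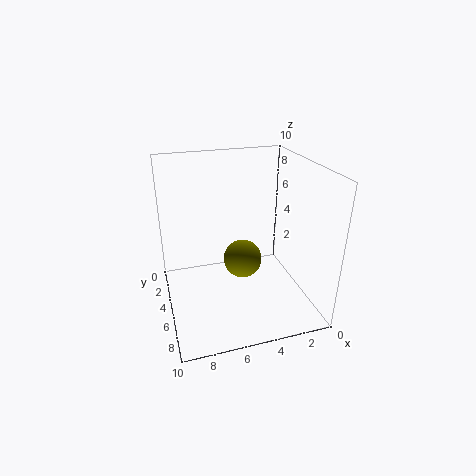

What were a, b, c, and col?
a = 4
b = 3
c = 2
col = 'olive'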